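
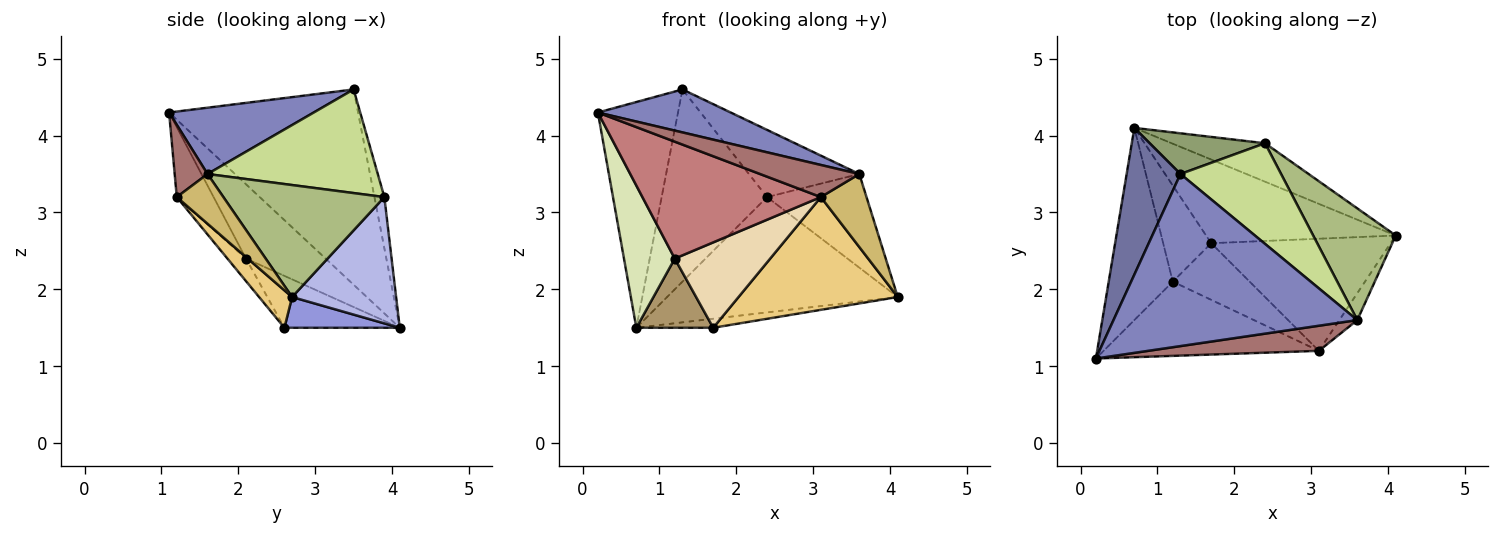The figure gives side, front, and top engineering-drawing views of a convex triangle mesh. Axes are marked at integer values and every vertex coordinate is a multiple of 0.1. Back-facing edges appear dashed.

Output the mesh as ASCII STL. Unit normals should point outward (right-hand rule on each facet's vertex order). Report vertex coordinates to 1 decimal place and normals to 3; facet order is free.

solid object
 facet normal -0.892 0.378 0.246
  outer loop
   vertex 1.3 3.5 4.6
   vertex 0.7 4.1 1.5
   vertex 0.2 1.1 4.3
  endloop
 endfacet
 facet normal 0.255 -0.234 0.938
  outer loop
   vertex 3.6 1.6 3.5
   vertex 1.3 3.5 4.6
   vertex 0.2 1.1 4.3
  endloop
 endfacet
 facet normal 0.159 0.106 -0.982
  outer loop
   vertex 1.7 2.6 1.5
   vertex 0.7 4.1 1.5
   vertex 4.1 2.7 1.9
  endloop
 endfacet
 facet normal 0.393 0.872 -0.291
  outer loop
   vertex 2.4 3.9 3.2
   vertex 4.1 2.7 1.9
   vertex 0.7 4.1 1.5
  endloop
 endfacet
 facet normal -0.092 0.974 0.206
  outer loop
   vertex 2.4 3.9 3.2
   vertex 0.7 4.1 1.5
   vertex 1.3 3.5 4.6
  endloop
 endfacet
 facet normal 0.721 0.445 0.531
  outer loop
   vertex 2.4 3.9 3.2
   vertex 3.6 1.6 3.5
   vertex 4.1 2.7 1.9
  endloop
 endfacet
 facet normal 0.651 0.422 0.632
  outer loop
   vertex 2.4 3.9 3.2
   vertex 1.3 3.5 4.6
   vertex 3.6 1.6 3.5
  endloop
 endfacet
 facet normal -0.682 -0.435 -0.588
  outer loop
   vertex 1.2 2.1 2.4
   vertex 0.2 1.1 4.3
   vertex 0.7 4.1 1.5
  endloop
 endfacet
 facet normal -0.659 -0.439 -0.610
  outer loop
   vertex 1.2 2.1 2.4
   vertex 0.7 4.1 1.5
   vertex 1.7 2.6 1.5
  endloop
 endfacet
 facet normal 0.692 -0.678 -0.250
  outer loop
   vertex 3.1 1.2 3.2
   vertex 4.1 2.7 1.9
   vertex 3.6 1.6 3.5
  endloop
 endfacet
 facet normal 0.145 -0.702 -0.698
  outer loop
   vertex 3.1 1.2 3.2
   vertex 1.7 2.6 1.5
   vertex 4.1 2.7 1.9
  endloop
 endfacet
 facet normal -0.160 -0.823 -0.546
  outer loop
   vertex 3.1 1.2 3.2
   vertex 1.2 2.1 2.4
   vertex 1.7 2.6 1.5
  endloop
 endfacet
 facet normal 0.252 -0.762 0.596
  outer loop
   vertex 3.1 1.2 3.2
   vertex 3.6 1.6 3.5
   vertex 0.2 1.1 4.3
  endloop
 endfacet
 facet normal -0.172 -0.832 -0.528
  outer loop
   vertex 3.1 1.2 3.2
   vertex 0.2 1.1 4.3
   vertex 1.2 2.1 2.4
  endloop
 endfacet
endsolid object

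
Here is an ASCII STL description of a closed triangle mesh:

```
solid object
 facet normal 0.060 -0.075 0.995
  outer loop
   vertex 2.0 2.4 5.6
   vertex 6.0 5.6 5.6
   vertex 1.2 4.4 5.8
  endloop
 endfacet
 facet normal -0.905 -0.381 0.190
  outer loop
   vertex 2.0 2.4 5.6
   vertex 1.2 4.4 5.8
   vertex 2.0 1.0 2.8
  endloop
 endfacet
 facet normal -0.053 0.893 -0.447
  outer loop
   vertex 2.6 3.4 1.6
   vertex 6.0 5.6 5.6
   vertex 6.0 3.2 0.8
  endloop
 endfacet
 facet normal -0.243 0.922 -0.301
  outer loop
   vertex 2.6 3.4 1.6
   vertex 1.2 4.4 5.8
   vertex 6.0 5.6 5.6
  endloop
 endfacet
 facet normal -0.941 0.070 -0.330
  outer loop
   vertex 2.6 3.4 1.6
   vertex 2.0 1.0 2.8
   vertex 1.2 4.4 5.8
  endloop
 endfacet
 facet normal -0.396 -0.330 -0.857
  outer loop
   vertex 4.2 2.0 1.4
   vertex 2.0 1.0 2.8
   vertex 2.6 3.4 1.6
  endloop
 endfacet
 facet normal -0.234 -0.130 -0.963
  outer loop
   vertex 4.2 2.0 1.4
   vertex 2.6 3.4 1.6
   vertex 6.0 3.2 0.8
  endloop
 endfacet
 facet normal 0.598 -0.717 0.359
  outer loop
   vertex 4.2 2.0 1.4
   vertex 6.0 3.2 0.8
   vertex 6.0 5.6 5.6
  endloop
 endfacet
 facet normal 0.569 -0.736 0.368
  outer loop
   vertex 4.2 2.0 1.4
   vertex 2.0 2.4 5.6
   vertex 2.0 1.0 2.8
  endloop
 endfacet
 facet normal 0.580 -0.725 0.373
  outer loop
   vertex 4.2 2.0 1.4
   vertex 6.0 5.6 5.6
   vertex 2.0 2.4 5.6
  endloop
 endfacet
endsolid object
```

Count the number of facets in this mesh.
10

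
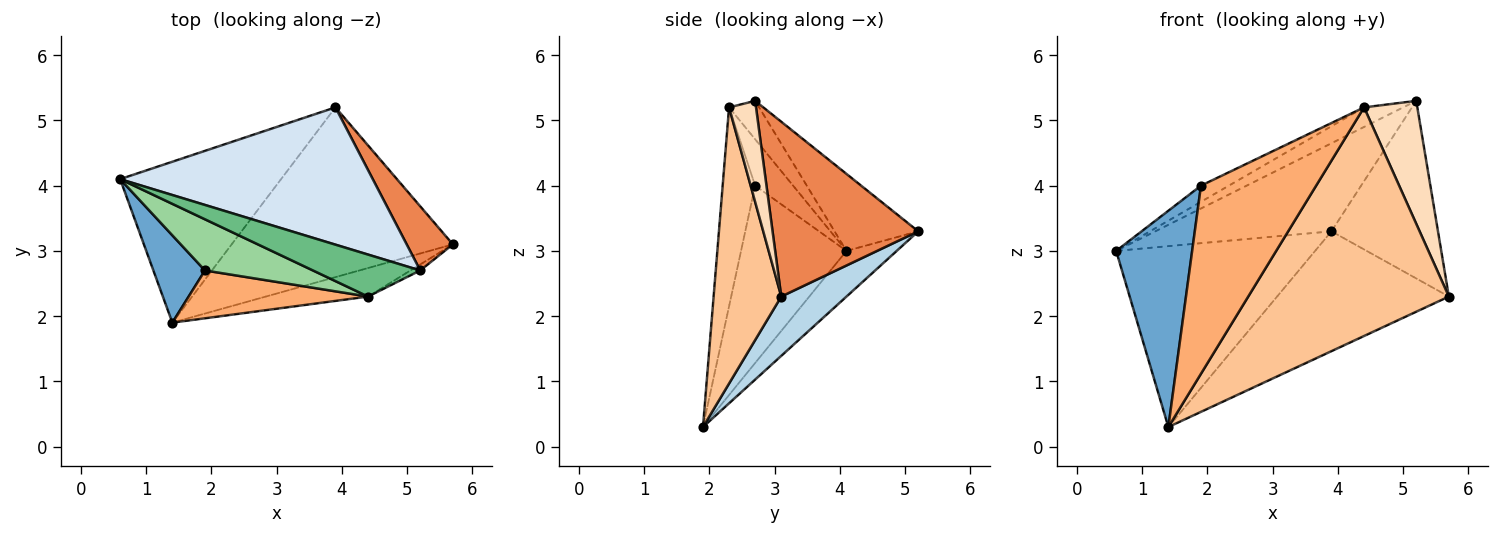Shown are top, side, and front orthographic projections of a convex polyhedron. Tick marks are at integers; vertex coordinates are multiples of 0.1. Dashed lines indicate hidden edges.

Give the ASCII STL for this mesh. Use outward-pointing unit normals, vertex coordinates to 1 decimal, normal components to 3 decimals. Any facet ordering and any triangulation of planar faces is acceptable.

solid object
 facet normal -0.790 -0.569 0.230
  outer loop
   vertex 1.9 2.7 4.0
   vertex 0.6 4.1 3.0
   vertex 1.4 1.9 0.3
  endloop
 endfacet
 facet normal -0.185 0.734 -0.653
  outer loop
   vertex 3.9 5.2 3.3
   vertex 1.4 1.9 0.3
   vertex 0.6 4.1 3.0
  endloop
 endfacet
 facet normal 0.214 0.563 -0.798
  outer loop
   vertex 3.9 5.2 3.3
   vertex 5.7 3.1 2.3
   vertex 1.4 1.9 0.3
  endloop
 endfacet
 facet normal -0.248 0.523 0.815
  outer loop
   vertex 3.9 5.2 3.3
   vertex 0.6 4.1 3.0
   vertex 5.2 2.7 5.3
  endloop
 endfacet
 facet normal 0.789 0.577 0.209
  outer loop
   vertex 3.9 5.2 3.3
   vertex 5.2 2.7 5.3
   vertex 5.7 3.1 2.3
  endloop
 endfacet
 facet normal -0.264 -0.935 0.238
  outer loop
   vertex 4.4 2.3 5.2
   vertex 1.9 2.7 4.0
   vertex 1.4 1.9 0.3
  endloop
 endfacet
 facet normal 0.317 -0.941 -0.117
  outer loop
   vertex 4.4 2.3 5.2
   vertex 1.4 1.9 0.3
   vertex 5.7 3.1 2.3
  endloop
 endfacet
 facet normal 0.451 -0.891 -0.044
  outer loop
   vertex 4.4 2.3 5.2
   vertex 5.7 3.1 2.3
   vertex 5.2 2.7 5.3
  endloop
 endfacet
 facet normal -0.309 0.402 0.862
  outer loop
   vertex 4.4 2.3 5.2
   vertex 5.2 2.7 5.3
   vertex 0.6 4.1 3.0
  endloop
 endfacet
 facet normal -0.379 0.278 0.883
  outer loop
   vertex 4.4 2.3 5.2
   vertex 0.6 4.1 3.0
   vertex 1.9 2.7 4.0
  endloop
 endfacet
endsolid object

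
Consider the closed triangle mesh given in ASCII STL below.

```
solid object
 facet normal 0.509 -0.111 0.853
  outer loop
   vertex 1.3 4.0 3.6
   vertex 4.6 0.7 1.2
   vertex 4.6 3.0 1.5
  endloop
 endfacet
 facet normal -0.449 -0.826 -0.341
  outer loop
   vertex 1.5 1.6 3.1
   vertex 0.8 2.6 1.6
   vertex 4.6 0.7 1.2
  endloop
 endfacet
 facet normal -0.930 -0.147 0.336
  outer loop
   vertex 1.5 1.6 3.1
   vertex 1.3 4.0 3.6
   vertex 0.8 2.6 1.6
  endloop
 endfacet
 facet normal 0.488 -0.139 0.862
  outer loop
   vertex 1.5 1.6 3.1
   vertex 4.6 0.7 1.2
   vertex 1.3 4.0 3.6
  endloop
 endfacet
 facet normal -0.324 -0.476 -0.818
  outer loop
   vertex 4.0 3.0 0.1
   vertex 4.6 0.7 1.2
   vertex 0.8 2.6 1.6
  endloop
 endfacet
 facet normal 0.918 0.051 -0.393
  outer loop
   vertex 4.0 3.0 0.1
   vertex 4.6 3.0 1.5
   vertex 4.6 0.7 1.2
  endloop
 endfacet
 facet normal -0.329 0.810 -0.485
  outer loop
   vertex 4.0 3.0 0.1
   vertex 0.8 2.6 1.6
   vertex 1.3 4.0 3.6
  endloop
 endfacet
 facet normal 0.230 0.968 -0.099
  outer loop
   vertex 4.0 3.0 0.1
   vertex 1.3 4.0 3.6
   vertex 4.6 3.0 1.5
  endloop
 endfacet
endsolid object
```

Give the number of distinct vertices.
6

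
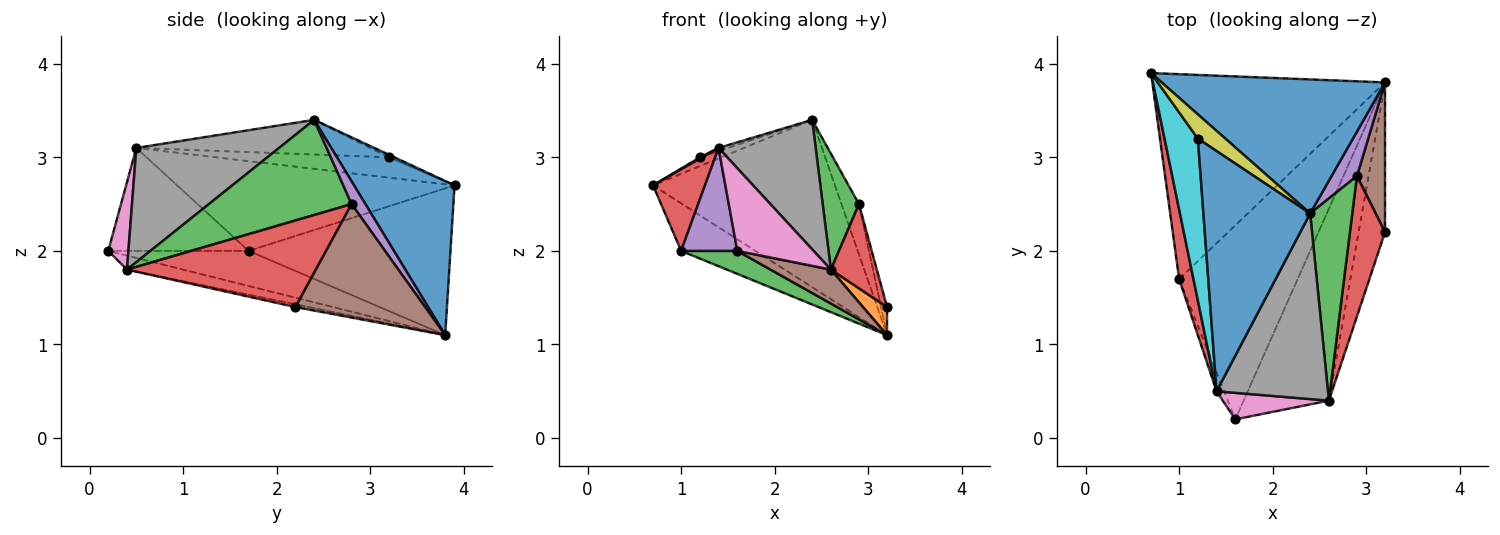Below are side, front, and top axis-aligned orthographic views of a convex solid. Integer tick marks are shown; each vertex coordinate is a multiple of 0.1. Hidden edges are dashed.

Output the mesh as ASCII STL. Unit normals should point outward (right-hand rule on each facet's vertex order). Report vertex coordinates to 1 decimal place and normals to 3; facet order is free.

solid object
 facet normal 0.396 0.717 0.574
  outer loop
   vertex 2.4 2.4 3.4
   vertex 3.2 3.8 1.1
   vertex 0.7 3.9 2.7
  endloop
 endfacet
 facet normal -0.523 0.193 -0.830
  outer loop
   vertex 1.0 1.7 2.0
   vertex 0.7 3.9 2.7
   vertex 3.2 3.8 1.1
  endloop
 endfacet
 facet normal -0.282 -0.113 -0.953
  outer loop
   vertex 1.0 1.7 2.0
   vertex 3.2 3.8 1.1
   vertex 1.6 0.2 2.0
  endloop
 endfacet
 facet normal -0.971 -0.182 0.155
  outer loop
   vertex 1.0 1.7 2.0
   vertex 1.4 0.5 3.1
   vertex 0.7 3.9 2.7
  endloop
 endfacet
 facet normal -0.926 -0.371 -0.067
  outer loop
   vertex 1.0 1.7 2.0
   vertex 1.6 0.2 2.0
   vertex 1.4 0.5 3.1
  endloop
 endfacet
 facet normal -0.160 -0.172 -0.972
  outer loop
   vertex 2.6 0.4 1.8
   vertex 1.6 0.2 2.0
   vertex 3.2 3.8 1.1
  endloop
 endfacet
 facet normal 0.244 -0.923 0.296
  outer loop
   vertex 2.6 0.4 1.8
   vertex 1.4 0.5 3.1
   vertex 1.6 0.2 2.0
  endloop
 endfacet
 facet normal 0.644 -0.438 0.628
  outer loop
   vertex 2.6 0.4 1.8
   vertex 2.4 2.4 3.4
   vertex 1.4 0.5 3.1
  endloop
 endfacet
 facet normal -0.085 0.341 0.936
  outer loop
   vertex 1.2 3.2 3.0
   vertex 2.4 2.4 3.4
   vertex 0.7 3.9 2.7
  endloop
 endfacet
 facet normal -0.522 -0.007 0.853
  outer loop
   vertex 1.2 3.2 3.0
   vertex 0.7 3.9 2.7
   vertex 1.4 0.5 3.1
  endloop
 endfacet
 facet normal -0.309 0.012 0.951
  outer loop
   vertex 1.2 3.2 3.0
   vertex 1.4 0.5 3.1
   vertex 2.4 2.4 3.4
  endloop
 endfacet
 facet normal -0.102 -0.183 -0.978
  outer loop
   vertex 3.2 2.2 1.4
   vertex 2.6 0.4 1.8
   vertex 3.2 3.8 1.1
  endloop
 endfacet
 facet normal 0.891 -0.226 0.394
  outer loop
   vertex 2.9 2.8 2.5
   vertex 2.4 2.4 3.4
   vertex 2.6 0.4 1.8
  endloop
 endfacet
 facet normal 0.904 -0.220 0.367
  outer loop
   vertex 2.9 2.8 2.5
   vertex 2.6 0.4 1.8
   vertex 3.2 2.2 1.4
  endloop
 endfacet
 facet normal 0.510 0.645 0.570
  outer loop
   vertex 2.9 2.8 2.5
   vertex 3.2 3.8 1.1
   vertex 2.4 2.4 3.4
  endloop
 endfacet
 facet normal 0.970 0.045 0.240
  outer loop
   vertex 2.9 2.8 2.5
   vertex 3.2 2.2 1.4
   vertex 3.2 3.8 1.1
  endloop
 endfacet
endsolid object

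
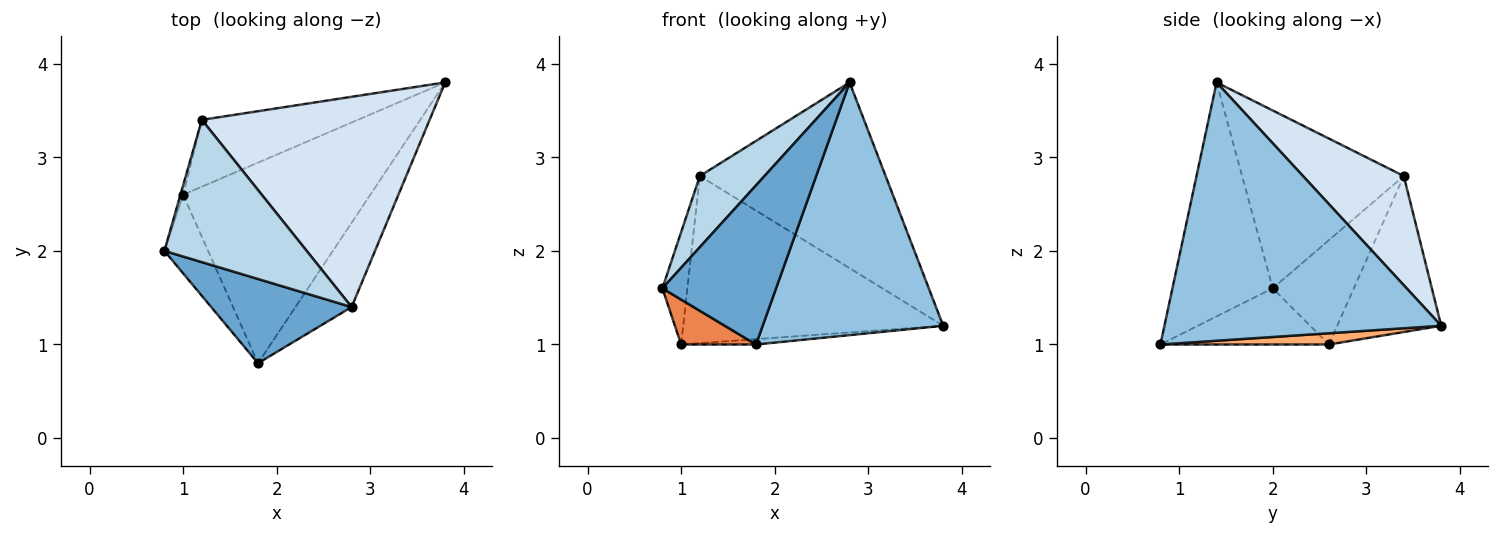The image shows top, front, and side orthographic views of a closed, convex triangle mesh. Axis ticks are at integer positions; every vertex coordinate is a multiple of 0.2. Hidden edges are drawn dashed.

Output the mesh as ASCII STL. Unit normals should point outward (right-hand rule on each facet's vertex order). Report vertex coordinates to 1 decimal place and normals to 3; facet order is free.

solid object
 facet normal -0.615 -0.697 0.369
  outer loop
   vertex 2.8 1.4 3.8
   vertex 0.8 2.0 1.6
   vertex 1.8 0.8 1.0
  endloop
 endfacet
 facet normal 0.824 -0.537 -0.179
  outer loop
   vertex 2.8 1.4 3.8
   vertex 1.8 0.8 1.0
   vertex 3.8 3.8 1.2
  endloop
 endfacet
 facet normal -0.745 -0.298 0.596
  outer loop
   vertex 1.2 3.4 2.8
   vertex 0.8 2.0 1.6
   vertex 2.8 1.4 3.8
  endloop
 endfacet
 facet normal 0.338 0.623 0.705
  outer loop
   vertex 1.2 3.4 2.8
   vertex 2.8 1.4 3.8
   vertex 3.8 3.8 1.2
  endloop
 endfacet
 facet normal -0.745 -0.331 -0.579
  outer loop
   vertex 1.0 2.6 1.0
   vertex 1.8 0.8 1.0
   vertex 0.8 2.0 1.6
  endloop
 endfacet
 facet normal 0.060 0.027 -0.998
  outer loop
   vertex 1.0 2.6 1.0
   vertex 3.8 3.8 1.2
   vertex 1.8 0.8 1.0
  endloop
 endfacet
 facet normal -0.955 0.294 -0.024
  outer loop
   vertex 1.0 2.6 1.0
   vertex 0.8 2.0 1.6
   vertex 1.2 3.4 2.8
  endloop
 endfacet
 facet normal -0.348 0.870 -0.348
  outer loop
   vertex 1.0 2.6 1.0
   vertex 1.2 3.4 2.8
   vertex 3.8 3.8 1.2
  endloop
 endfacet
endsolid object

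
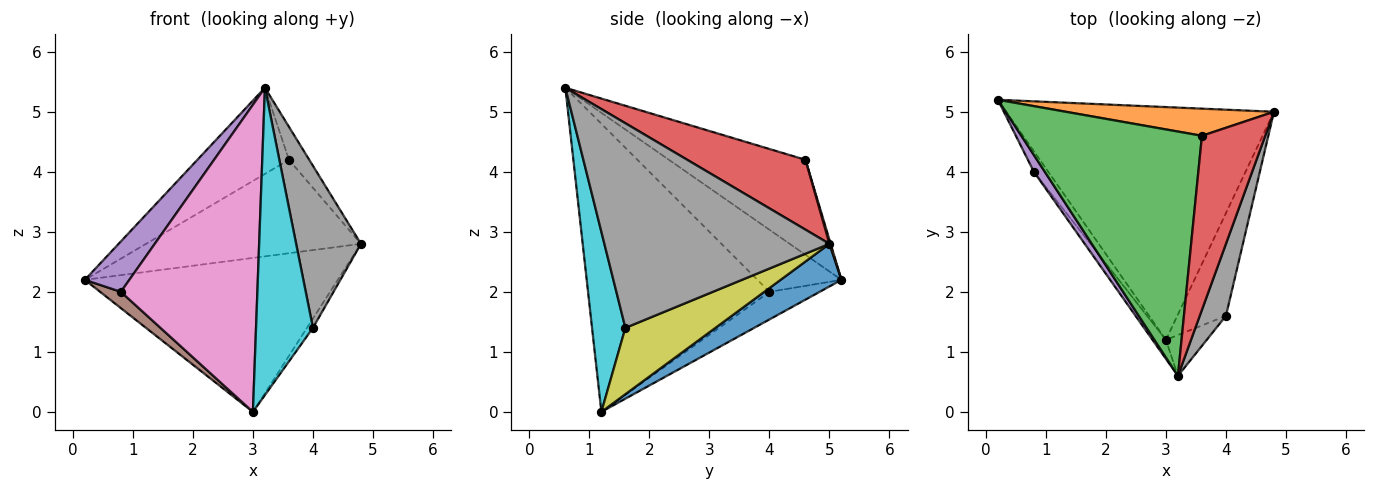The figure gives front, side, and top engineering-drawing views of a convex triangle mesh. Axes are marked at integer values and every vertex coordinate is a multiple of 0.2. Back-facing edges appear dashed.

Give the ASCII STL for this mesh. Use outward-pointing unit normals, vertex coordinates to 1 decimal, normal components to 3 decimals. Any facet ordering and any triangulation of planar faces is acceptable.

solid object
 facet normal 0.132 0.547 -0.827
  outer loop
   vertex 3.0 1.2 0.0
   vertex 0.2 5.2 2.2
   vertex 4.8 5.0 2.8
  endloop
 endfacet
 facet normal 0.005 0.960 0.279
  outer loop
   vertex 3.6 4.6 4.2
   vertex 4.8 5.0 2.8
   vertex 0.2 5.2 2.2
  endloop
 endfacet
 facet normal -0.444 0.298 0.845
  outer loop
   vertex 3.6 4.6 4.2
   vertex 0.2 5.2 2.2
   vertex 3.2 0.6 5.4
  endloop
 endfacet
 facet normal 0.735 0.126 0.666
  outer loop
   vertex 3.6 4.6 4.2
   vertex 3.2 0.6 5.4
   vertex 4.8 5.0 2.8
  endloop
 endfacet
 facet normal -0.873 -0.462 0.154
  outer loop
   vertex 0.8 4.0 2.0
   vertex 3.2 0.6 5.4
   vertex 0.2 5.2 2.2
  endloop
 endfacet
 facet normal -0.833 -0.344 -0.434
  outer loop
   vertex 0.8 4.0 2.0
   vertex 0.2 5.2 2.2
   vertex 3.0 1.2 0.0
  endloop
 endfacet
 facet normal -0.799 -0.601 -0.037
  outer loop
   vertex 0.8 4.0 2.0
   vertex 3.0 1.2 0.0
   vertex 3.2 0.6 5.4
  endloop
 endfacet
 facet normal 0.954 -0.275 0.122
  outer loop
   vertex 4.0 1.6 1.4
   vertex 4.8 5.0 2.8
   vertex 3.2 0.6 5.4
  endloop
 endfacet
 facet normal 0.805 0.054 -0.591
  outer loop
   vertex 4.0 1.6 1.4
   vertex 3.0 1.2 0.0
   vertex 4.8 5.0 2.8
  endloop
 endfacet
 facet normal 0.502 -0.857 -0.114
  outer loop
   vertex 4.0 1.6 1.4
   vertex 3.2 0.6 5.4
   vertex 3.0 1.2 0.0
  endloop
 endfacet
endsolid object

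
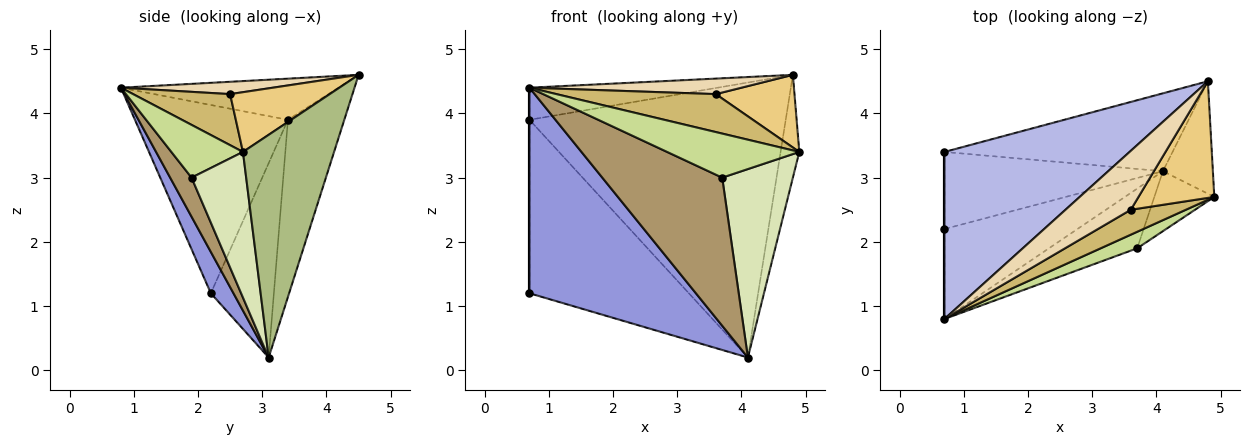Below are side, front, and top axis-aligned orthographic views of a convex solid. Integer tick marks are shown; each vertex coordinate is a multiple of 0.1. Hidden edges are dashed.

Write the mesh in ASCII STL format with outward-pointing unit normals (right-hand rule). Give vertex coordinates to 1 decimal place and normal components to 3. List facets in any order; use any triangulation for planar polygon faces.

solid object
 facet normal -1.000 0.000 0.000
  outer loop
   vertex 0.7 2.2 1.2
   vertex 0.7 0.8 4.4
   vertex 0.7 3.4 3.9
  endloop
 endfacet
 facet normal -0.340 0.859 -0.382
  outer loop
   vertex 0.7 2.2 1.2
   vertex 0.7 3.4 3.9
   vertex 4.1 3.1 0.2
  endloop
 endfacet
 facet normal 0.124 -0.909 -0.398
  outer loop
   vertex 0.7 2.2 1.2
   vertex 4.1 3.1 0.2
   vertex 0.7 0.8 4.4
  endloop
 endfacet
 facet normal -0.213 0.185 0.959
  outer loop
   vertex 4.8 4.5 4.6
   vertex 0.7 3.4 3.9
   vertex 0.7 0.8 4.4
  endloop
 endfacet
 facet normal -0.207 0.941 -0.267
  outer loop
   vertex 4.8 4.5 4.6
   vertex 4.1 3.1 0.2
   vertex 0.7 3.4 3.9
  endloop
 endfacet
 facet normal 0.957 0.196 -0.215
  outer loop
   vertex 4.8 4.5 4.6
   vertex 4.9 2.7 3.4
   vertex 4.1 3.1 0.2
  endloop
 endfacet
 facet normal 0.452 -0.835 0.313
  outer loop
   vertex 3.7 1.9 3.0
   vertex 4.9 2.7 3.4
   vertex 0.7 0.8 4.4
  endloop
 endfacet
 facet normal 0.593 -0.767 -0.244
  outer loop
   vertex 3.7 1.9 3.0
   vertex 4.1 3.1 0.2
   vertex 4.9 2.7 3.4
  endloop
 endfacet
 facet normal 0.163 -0.915 -0.369
  outer loop
   vertex 3.7 1.9 3.0
   vertex 0.7 0.8 4.4
   vertex 4.1 3.1 0.2
  endloop
 endfacet
 facet normal 0.453 -0.745 0.490
  outer loop
   vertex 3.6 2.5 4.3
   vertex 0.7 0.8 4.4
   vertex 4.9 2.7 3.4
  endloop
 endfacet
 facet normal 0.556 -0.439 0.705
  outer loop
   vertex 3.6 2.5 4.3
   vertex 4.9 2.7 3.4
   vertex 4.8 4.5 4.6
  endloop
 endfacet
 facet normal 0.180 -0.250 0.951
  outer loop
   vertex 3.6 2.5 4.3
   vertex 4.8 4.5 4.6
   vertex 0.7 0.8 4.4
  endloop
 endfacet
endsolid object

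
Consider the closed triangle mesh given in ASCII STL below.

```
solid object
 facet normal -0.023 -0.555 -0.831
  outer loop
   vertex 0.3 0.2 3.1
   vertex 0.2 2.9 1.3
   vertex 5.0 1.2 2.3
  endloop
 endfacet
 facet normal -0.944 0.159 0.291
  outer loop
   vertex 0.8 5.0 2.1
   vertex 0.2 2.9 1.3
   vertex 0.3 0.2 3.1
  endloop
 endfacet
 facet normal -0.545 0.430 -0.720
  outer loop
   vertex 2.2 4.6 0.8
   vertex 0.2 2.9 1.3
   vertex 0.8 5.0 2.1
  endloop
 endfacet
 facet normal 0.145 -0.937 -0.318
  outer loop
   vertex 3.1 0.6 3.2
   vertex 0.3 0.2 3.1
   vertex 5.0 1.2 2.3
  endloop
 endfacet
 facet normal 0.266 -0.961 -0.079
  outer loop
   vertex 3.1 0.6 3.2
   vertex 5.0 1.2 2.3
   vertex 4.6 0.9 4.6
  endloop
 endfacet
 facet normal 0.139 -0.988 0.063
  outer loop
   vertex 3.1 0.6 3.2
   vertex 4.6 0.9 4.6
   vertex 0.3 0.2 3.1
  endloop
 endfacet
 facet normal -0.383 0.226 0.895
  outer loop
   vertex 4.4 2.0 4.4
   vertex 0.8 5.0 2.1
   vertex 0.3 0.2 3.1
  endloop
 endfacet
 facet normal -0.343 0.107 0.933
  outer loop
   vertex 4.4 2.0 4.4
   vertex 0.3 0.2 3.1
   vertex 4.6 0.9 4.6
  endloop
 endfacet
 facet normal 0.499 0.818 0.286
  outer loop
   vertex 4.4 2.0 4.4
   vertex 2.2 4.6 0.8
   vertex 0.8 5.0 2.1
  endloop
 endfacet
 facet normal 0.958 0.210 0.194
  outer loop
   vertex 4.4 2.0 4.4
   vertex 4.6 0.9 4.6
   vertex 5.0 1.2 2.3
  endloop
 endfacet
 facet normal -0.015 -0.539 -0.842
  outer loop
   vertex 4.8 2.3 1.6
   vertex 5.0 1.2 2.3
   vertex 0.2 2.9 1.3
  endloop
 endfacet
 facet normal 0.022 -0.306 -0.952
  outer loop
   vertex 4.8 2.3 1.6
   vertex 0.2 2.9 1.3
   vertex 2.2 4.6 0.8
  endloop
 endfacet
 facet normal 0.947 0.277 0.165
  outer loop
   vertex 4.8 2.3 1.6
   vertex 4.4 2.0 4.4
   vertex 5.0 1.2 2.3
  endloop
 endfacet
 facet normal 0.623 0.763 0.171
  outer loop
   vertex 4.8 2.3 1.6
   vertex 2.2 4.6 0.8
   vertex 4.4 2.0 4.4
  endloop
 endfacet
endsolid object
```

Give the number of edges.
21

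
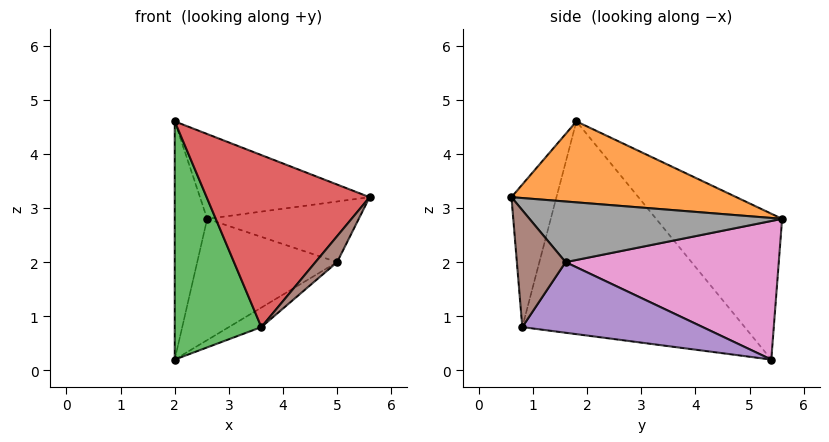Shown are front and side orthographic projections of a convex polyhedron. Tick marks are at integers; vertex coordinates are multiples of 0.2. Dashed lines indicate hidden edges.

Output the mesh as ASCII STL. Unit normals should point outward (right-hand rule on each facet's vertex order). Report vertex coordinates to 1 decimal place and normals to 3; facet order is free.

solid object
 facet normal -0.949 0.245 0.200
  outer loop
   vertex 2.6 5.6 2.8
   vertex 2.0 5.4 0.2
   vertex 2.0 1.8 4.6
  endloop
 endfacet
 facet normal 0.435 0.328 0.838
  outer loop
   vertex 2.6 5.6 2.8
   vertex 2.0 1.8 4.6
   vertex 5.6 0.6 3.2
  endloop
 endfacet
 facet normal -0.893 -0.348 -0.285
  outer loop
   vertex 3.6 0.8 0.8
   vertex 2.0 1.8 4.6
   vertex 2.0 5.4 0.2
  endloop
 endfacet
 facet normal -0.264 -0.954 0.140
  outer loop
   vertex 3.6 0.8 0.8
   vertex 5.6 0.6 3.2
   vertex 2.0 1.8 4.6
  endloop
 endfacet
 facet normal 0.610 0.110 -0.785
  outer loop
   vertex 5.0 1.6 2.0
   vertex 3.6 0.8 0.8
   vertex 2.0 5.4 0.2
  endloop
 endfacet
 facet normal 0.715 -0.318 -0.622
  outer loop
   vertex 5.0 1.6 2.0
   vertex 5.6 0.6 3.2
   vertex 3.6 0.8 0.8
  endloop
 endfacet
 facet normal 0.814 0.534 -0.229
  outer loop
   vertex 5.0 1.6 2.0
   vertex 2.0 5.4 0.2
   vertex 2.6 5.6 2.8
  endloop
 endfacet
 facet normal 0.857 0.514 0.000
  outer loop
   vertex 5.0 1.6 2.0
   vertex 2.6 5.6 2.8
   vertex 5.6 0.6 3.2
  endloop
 endfacet
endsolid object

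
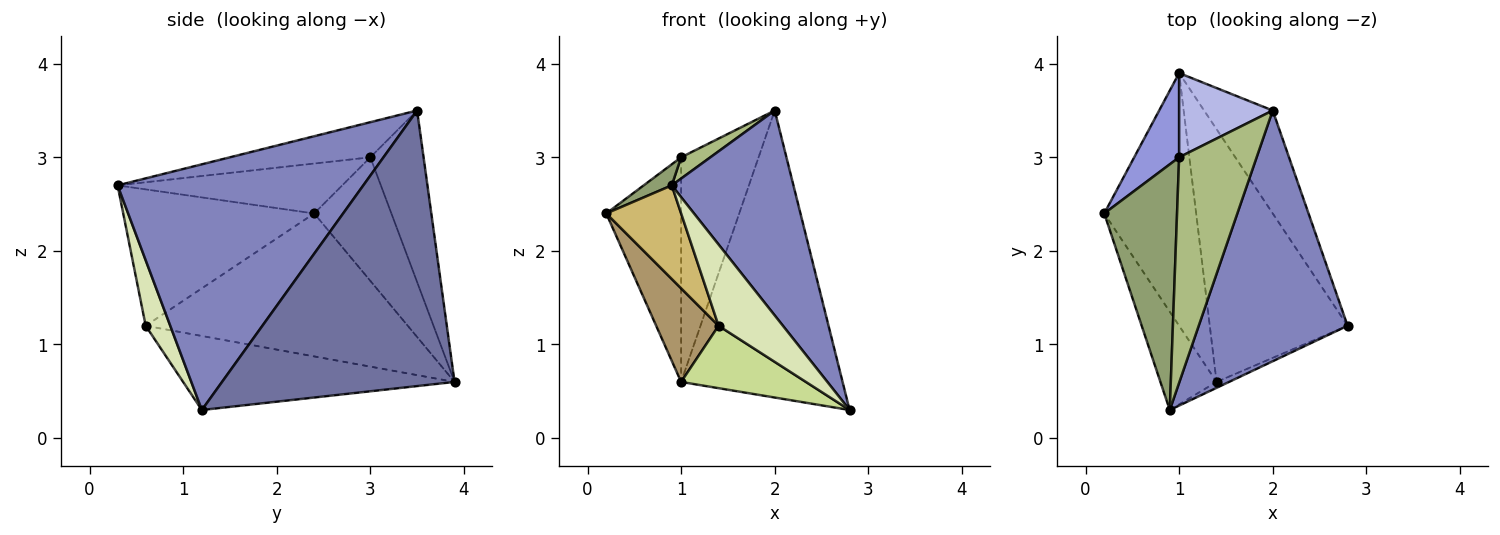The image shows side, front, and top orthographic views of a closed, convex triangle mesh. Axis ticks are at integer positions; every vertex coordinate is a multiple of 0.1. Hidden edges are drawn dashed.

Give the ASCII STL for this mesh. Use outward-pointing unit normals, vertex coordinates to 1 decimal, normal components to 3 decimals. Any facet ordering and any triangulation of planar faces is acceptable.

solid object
 facet normal 0.805 0.559 -0.200
  outer loop
   vertex 1.0 3.9 0.6
   vertex 2.0 3.5 3.5
   vertex 2.8 1.2 0.3
  endloop
 endfacet
 facet normal 0.788 -0.390 0.477
  outer loop
   vertex 0.9 0.3 2.7
   vertex 2.8 1.2 0.3
   vertex 2.0 3.5 3.5
  endloop
 endfacet
 facet normal -0.695 0.674 0.253
  outer loop
   vertex 1.0 3.0 3.0
   vertex 1.0 3.9 0.6
   vertex 0.2 2.4 2.4
  endloop
 endfacet
 facet normal -0.541 0.787 0.295
  outer loop
   vertex 1.0 3.0 3.0
   vertex 2.0 3.5 3.5
   vertex 1.0 3.9 0.6
  endloop
 endfacet
 facet normal -0.564 -0.071 0.823
  outer loop
   vertex 1.0 3.0 3.0
   vertex 0.2 2.4 2.4
   vertex 0.9 0.3 2.7
  endloop
 endfacet
 facet normal -0.411 -0.086 0.908
  outer loop
   vertex 1.0 3.0 3.0
   vertex 0.9 0.3 2.7
   vertex 2.0 3.5 3.5
  endloop
 endfacet
 facet normal -0.462 -0.213 -0.861
  outer loop
   vertex 1.4 0.6 1.2
   vertex 1.0 3.9 0.6
   vertex 2.8 1.2 0.3
  endloop
 endfacet
 facet normal 0.356 -0.932 -0.068
  outer loop
   vertex 1.4 0.6 1.2
   vertex 2.8 1.2 0.3
   vertex 0.9 0.3 2.7
  endloop
 endfacet
 facet normal -0.825 -0.196 -0.530
  outer loop
   vertex 1.4 0.6 1.2
   vertex 0.2 2.4 2.4
   vertex 1.0 3.9 0.6
  endloop
 endfacet
 facet normal -0.869 -0.341 -0.358
  outer loop
   vertex 1.4 0.6 1.2
   vertex 0.9 0.3 2.7
   vertex 0.2 2.4 2.4
  endloop
 endfacet
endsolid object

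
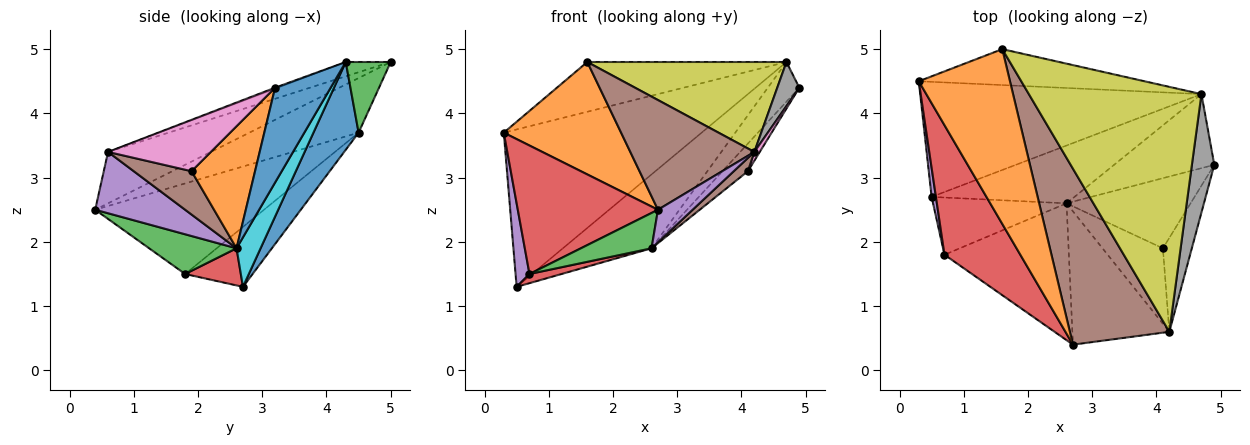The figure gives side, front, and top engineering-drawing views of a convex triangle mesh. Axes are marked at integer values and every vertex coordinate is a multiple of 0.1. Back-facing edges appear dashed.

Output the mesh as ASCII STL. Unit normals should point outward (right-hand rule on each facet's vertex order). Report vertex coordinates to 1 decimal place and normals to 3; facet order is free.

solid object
 facet normal 0.181 0.794 -0.580
  outer loop
   vertex 4.7 4.3 4.8
   vertex 0.5 2.7 1.3
   vertex 0.3 4.5 3.7
  endloop
 endfacet
 facet normal -0.450 -0.483 0.751
  outer loop
   vertex 1.6 5.0 4.8
   vertex 0.3 4.5 3.7
   vertex 2.7 0.4 2.5
  endloop
 endfacet
 facet normal 0.180 0.798 -0.575
  outer loop
   vertex 1.6 5.0 4.8
   vertex 4.7 4.3 4.8
   vertex 0.3 4.5 3.7
  endloop
 endfacet
 facet normal -0.647 -0.537 0.542
  outer loop
   vertex 0.7 1.8 1.5
   vertex 2.7 0.4 2.5
   vertex 0.3 4.5 3.7
  endloop
 endfacet
 facet normal -0.977 -0.202 0.070
  outer loop
   vertex 0.7 1.8 1.5
   vertex 0.3 4.5 3.7
   vertex 0.5 2.7 1.3
  endloop
 endfacet
 facet normal -0.402 -0.485 0.777
  outer loop
   vertex 4.2 0.6 3.4
   vertex 1.6 5.0 4.8
   vertex 2.7 0.4 2.5
  endloop
 endfacet
 facet normal 0.871 -0.046 -0.490
  outer loop
   vertex 4.2 0.6 3.4
   vertex 4.1 1.9 3.1
   vertex 4.9 3.2 4.4
  endloop
 endfacet
 facet normal -0.044 -0.348 0.936
  outer loop
   vertex 4.2 0.6 3.4
   vertex 4.9 3.2 4.4
   vertex 4.7 4.3 4.8
  endloop
 endfacet
 facet normal -0.078 -0.344 0.936
  outer loop
   vertex 4.2 0.6 3.4
   vertex 4.7 4.3 4.8
   vertex 1.6 5.0 4.8
  endloop
 endfacet
 facet normal 0.209 0.770 -0.603
  outer loop
   vertex 2.6 2.6 1.9
   vertex 0.5 2.7 1.3
   vertex 4.7 4.3 4.8
  endloop
 endfacet
 facet normal 0.641 0.363 -0.677
  outer loop
   vertex 2.6 2.6 1.9
   vertex 4.7 4.3 4.8
   vertex 4.9 3.2 4.4
  endloop
 endfacet
 facet normal 0.675 0.271 -0.686
  outer loop
   vertex 2.6 2.6 1.9
   vertex 4.9 3.2 4.4
   vertex 4.1 1.9 3.1
  endloop
 endfacet
 facet normal 0.295 -0.239 -0.925
  outer loop
   vertex 2.6 2.6 1.9
   vertex 2.7 0.4 2.5
   vertex 0.7 1.8 1.5
  endloop
 endfacet
 facet normal 0.265 -0.153 -0.952
  outer loop
   vertex 2.6 2.6 1.9
   vertex 0.7 1.8 1.5
   vertex 0.5 2.7 1.3
  endloop
 endfacet
 facet normal 0.524 -0.202 -0.828
  outer loop
   vertex 2.6 2.6 1.9
   vertex 4.2 0.6 3.4
   vertex 2.7 0.4 2.5
  endloop
 endfacet
 facet normal 0.577 -0.141 -0.804
  outer loop
   vertex 2.6 2.6 1.9
   vertex 4.1 1.9 3.1
   vertex 4.2 0.6 3.4
  endloop
 endfacet
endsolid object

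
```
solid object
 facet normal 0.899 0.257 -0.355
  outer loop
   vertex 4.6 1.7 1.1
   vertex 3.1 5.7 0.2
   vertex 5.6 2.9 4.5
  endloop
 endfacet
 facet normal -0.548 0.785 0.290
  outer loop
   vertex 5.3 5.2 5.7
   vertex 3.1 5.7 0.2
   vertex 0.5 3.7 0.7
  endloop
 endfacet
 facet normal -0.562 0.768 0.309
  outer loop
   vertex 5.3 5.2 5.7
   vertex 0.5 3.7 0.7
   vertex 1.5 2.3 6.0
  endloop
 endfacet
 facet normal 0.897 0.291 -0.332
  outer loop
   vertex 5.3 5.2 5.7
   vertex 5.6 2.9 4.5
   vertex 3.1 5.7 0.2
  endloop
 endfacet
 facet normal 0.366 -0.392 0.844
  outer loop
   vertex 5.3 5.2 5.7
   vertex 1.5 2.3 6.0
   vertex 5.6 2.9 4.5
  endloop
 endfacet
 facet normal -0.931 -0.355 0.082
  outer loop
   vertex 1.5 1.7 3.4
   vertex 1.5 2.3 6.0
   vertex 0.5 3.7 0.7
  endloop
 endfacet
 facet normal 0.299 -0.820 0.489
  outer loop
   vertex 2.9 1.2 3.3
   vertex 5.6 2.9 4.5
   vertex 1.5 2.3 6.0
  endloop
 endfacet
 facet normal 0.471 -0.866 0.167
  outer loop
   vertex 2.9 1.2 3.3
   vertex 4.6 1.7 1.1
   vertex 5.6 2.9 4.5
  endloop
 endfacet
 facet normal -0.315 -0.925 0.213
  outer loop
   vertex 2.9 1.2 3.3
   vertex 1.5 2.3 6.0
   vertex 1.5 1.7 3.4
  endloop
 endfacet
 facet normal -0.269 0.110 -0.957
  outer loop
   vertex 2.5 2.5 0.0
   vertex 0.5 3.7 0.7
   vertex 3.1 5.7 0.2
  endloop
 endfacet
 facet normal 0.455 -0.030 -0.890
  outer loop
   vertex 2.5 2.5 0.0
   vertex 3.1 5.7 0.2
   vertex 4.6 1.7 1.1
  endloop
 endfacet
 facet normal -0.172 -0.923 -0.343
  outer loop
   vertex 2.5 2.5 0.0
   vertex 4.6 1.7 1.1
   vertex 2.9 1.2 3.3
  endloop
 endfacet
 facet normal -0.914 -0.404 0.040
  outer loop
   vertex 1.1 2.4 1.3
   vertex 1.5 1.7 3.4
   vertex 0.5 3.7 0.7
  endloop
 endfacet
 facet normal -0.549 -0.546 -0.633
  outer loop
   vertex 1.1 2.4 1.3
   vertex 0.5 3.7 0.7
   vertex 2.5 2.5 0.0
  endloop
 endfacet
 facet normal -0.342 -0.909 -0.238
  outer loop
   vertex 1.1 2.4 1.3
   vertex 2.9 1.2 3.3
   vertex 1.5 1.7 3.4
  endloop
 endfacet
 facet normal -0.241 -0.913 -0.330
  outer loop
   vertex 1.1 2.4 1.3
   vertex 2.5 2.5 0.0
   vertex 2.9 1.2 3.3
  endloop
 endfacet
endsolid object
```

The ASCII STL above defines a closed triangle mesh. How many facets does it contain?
16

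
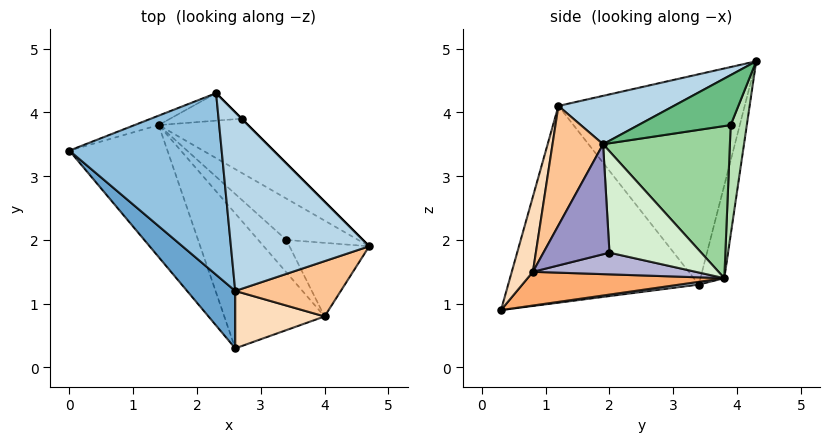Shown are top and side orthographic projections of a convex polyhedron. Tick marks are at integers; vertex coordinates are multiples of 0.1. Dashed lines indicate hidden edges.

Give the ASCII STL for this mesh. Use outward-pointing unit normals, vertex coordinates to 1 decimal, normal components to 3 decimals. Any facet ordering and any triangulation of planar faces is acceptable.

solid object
 facet normal -0.742 -0.646 0.182
  outer loop
   vertex 2.6 1.2 4.1
   vertex 0.0 3.4 1.3
   vertex 2.6 0.3 0.9
  endloop
 endfacet
 facet normal -0.793 -0.206 0.574
  outer loop
   vertex 2.6 1.2 4.1
   vertex 2.3 4.3 4.8
   vertex 0.0 3.4 1.3
  endloop
 endfacet
 facet normal 0.325 -0.178 0.929
  outer loop
   vertex 2.6 1.2 4.1
   vertex 4.7 1.9 3.5
   vertex 2.3 4.3 4.8
  endloop
 endfacet
 facet normal 0.028 0.151 -0.988
  outer loop
   vertex 1.4 3.8 1.4
   vertex 2.6 0.3 0.9
   vertex 0.0 3.4 1.3
  endloop
 endfacet
 facet normal -0.269 0.960 -0.070
  outer loop
   vertex 1.4 3.8 1.4
   vertex 0.0 3.4 1.3
   vertex 2.3 4.3 4.8
  endloop
 endfacet
 facet normal 0.310 0.238 -0.921
  outer loop
   vertex 4.0 0.8 1.5
   vertex 2.6 0.3 0.9
   vertex 1.4 3.8 1.4
  endloop
 endfacet
 facet normal 0.383 -0.859 0.339
  outer loop
   vertex 4.0 0.8 1.5
   vertex 4.7 1.9 3.5
   vertex 2.6 1.2 4.1
  endloop
 endfacet
 facet normal 0.222 -0.939 0.264
  outer loop
   vertex 4.0 0.8 1.5
   vertex 2.6 1.2 4.1
   vertex 2.6 0.3 0.9
  endloop
 endfacet
 facet normal 0.707 0.707 0.000
  outer loop
   vertex 2.7 3.9 3.8
   vertex 2.3 4.3 4.8
   vertex 4.7 1.9 3.5
  endloop
 endfacet
 facet normal 0.629 0.684 -0.369
  outer loop
   vertex 2.7 3.9 3.8
   vertex 4.7 1.9 3.5
   vertex 1.4 3.8 1.4
  endloop
 endfacet
 facet normal 0.346 0.911 -0.226
  outer loop
   vertex 2.7 3.9 3.8
   vertex 1.4 3.8 1.4
   vertex 2.3 4.3 4.8
  endloop
 endfacet
 facet normal 0.644 0.614 -0.456
  outer loop
   vertex 3.4 2.0 1.8
   vertex 1.4 3.8 1.4
   vertex 4.7 1.9 3.5
  endloop
 endfacet
 facet normal 0.709 0.483 -0.514
  outer loop
   vertex 3.4 2.0 1.8
   vertex 4.7 1.9 3.5
   vertex 4.0 0.8 1.5
  endloop
 endfacet
 facet normal 0.546 0.450 -0.707
  outer loop
   vertex 3.4 2.0 1.8
   vertex 4.0 0.8 1.5
   vertex 1.4 3.8 1.4
  endloop
 endfacet
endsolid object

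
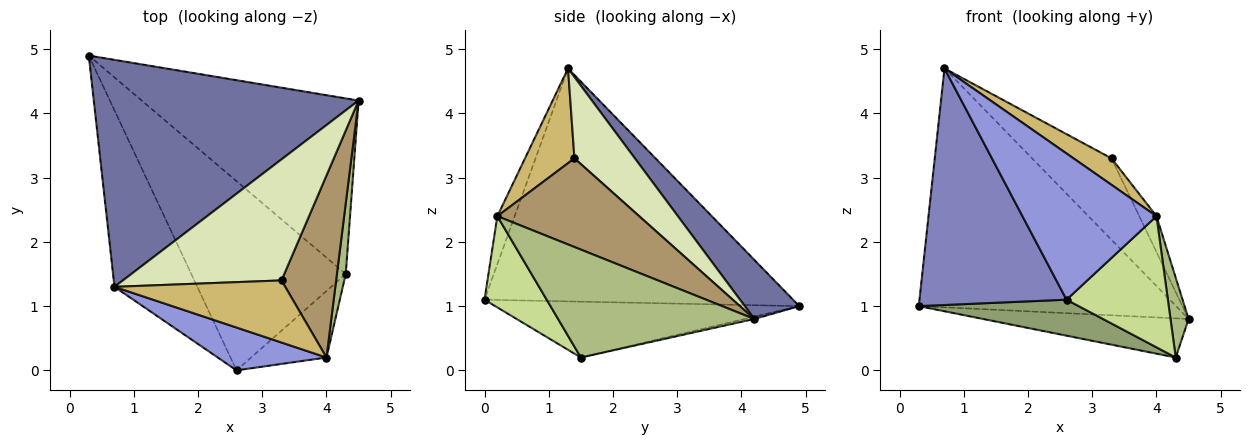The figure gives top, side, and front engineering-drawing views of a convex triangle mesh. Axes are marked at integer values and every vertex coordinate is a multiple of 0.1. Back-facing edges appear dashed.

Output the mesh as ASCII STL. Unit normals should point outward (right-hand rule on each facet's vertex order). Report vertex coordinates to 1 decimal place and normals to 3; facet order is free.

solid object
 facet normal 0.152 0.717 0.681
  outer loop
   vertex 0.7 1.3 4.7
   vertex 4.5 4.2 0.8
   vertex 0.3 4.9 1.0
  endloop
 endfacet
 facet normal -0.859 -0.410 -0.306
  outer loop
   vertex 0.7 1.3 4.7
   vertex 0.3 4.9 1.0
   vertex 2.6 0.0 1.1
  endloop
 endfacet
 facet normal -0.123 -0.952 0.279
  outer loop
   vertex 4.0 0.2 2.4
   vertex 0.7 1.3 4.7
   vertex 2.6 0.0 1.1
  endloop
 endfacet
 facet normal -0.010 0.218 -0.976
  outer loop
   vertex 4.3 1.5 0.2
   vertex 0.3 4.9 1.0
   vertex 4.5 4.2 0.8
  endloop
 endfacet
 facet normal -0.335 -0.176 -0.926
  outer loop
   vertex 4.3 1.5 0.2
   vertex 2.6 0.0 1.1
   vertex 0.3 4.9 1.0
  endloop
 endfacet
 facet normal 0.992 -0.092 0.081
  outer loop
   vertex 4.3 1.5 0.2
   vertex 4.5 4.2 0.8
   vertex 4.0 0.2 2.4
  endloop
 endfacet
 facet normal 0.480 -0.782 -0.397
  outer loop
   vertex 4.3 1.5 0.2
   vertex 4.0 0.2 2.4
   vertex 2.6 0.0 1.1
  endloop
 endfacet
 facet normal 0.391 0.514 0.763
  outer loop
   vertex 3.3 1.4 3.3
   vertex 4.5 4.2 0.8
   vertex 0.7 1.3 4.7
  endloop
 endfacet
 facet normal 0.847 0.103 0.522
  outer loop
   vertex 3.3 1.4 3.3
   vertex 4.0 0.2 2.4
   vertex 4.5 4.2 0.8
  endloop
 endfacet
 facet normal 0.455 -0.349 0.819
  outer loop
   vertex 3.3 1.4 3.3
   vertex 0.7 1.3 4.7
   vertex 4.0 0.2 2.4
  endloop
 endfacet
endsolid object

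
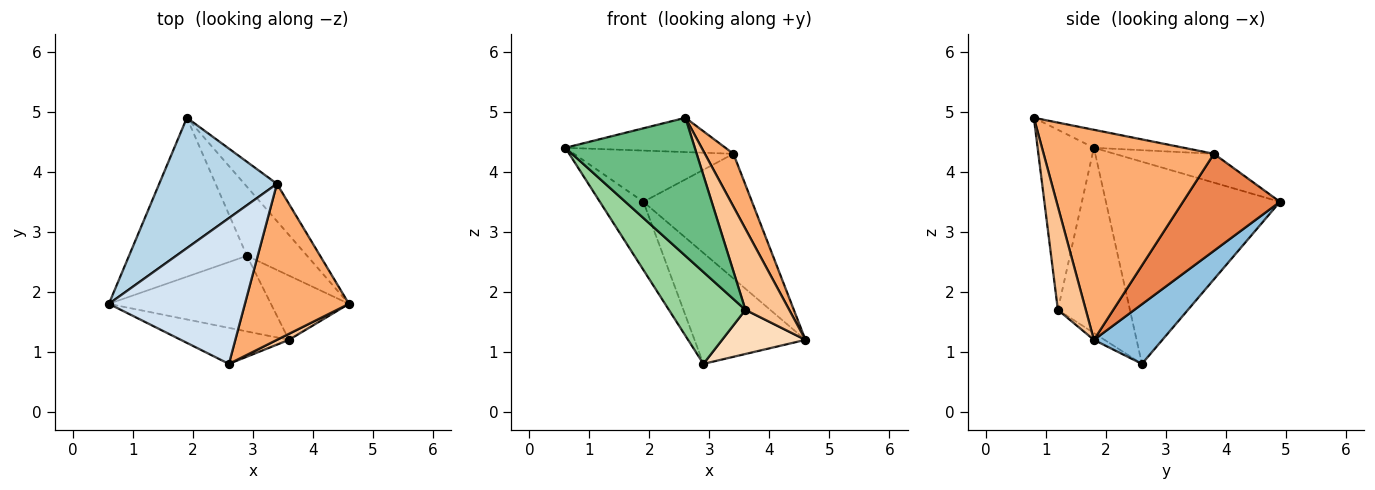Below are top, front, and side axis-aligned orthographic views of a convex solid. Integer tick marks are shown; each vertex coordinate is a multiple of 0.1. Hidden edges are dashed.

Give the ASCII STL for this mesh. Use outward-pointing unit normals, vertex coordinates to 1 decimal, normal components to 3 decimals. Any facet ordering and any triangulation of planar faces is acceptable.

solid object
 facet normal -0.844 0.211 -0.493
  outer loop
   vertex 2.9 2.6 0.8
   vertex 0.6 1.8 4.4
   vertex 1.9 4.9 3.5
  endloop
 endfacet
 facet normal 0.464 0.752 -0.469
  outer loop
   vertex 2.9 2.6 0.8
   vertex 1.9 4.9 3.5
   vertex 4.6 1.8 1.2
  endloop
 endfacet
 facet normal -0.222 0.357 0.907
  outer loop
   vertex 3.4 3.8 4.3
   vertex 1.9 4.9 3.5
   vertex 0.6 1.8 4.4
  endloop
 endfacet
 facet normal -0.128 0.227 0.965
  outer loop
   vertex 3.4 3.8 4.3
   vertex 0.6 1.8 4.4
   vertex 2.6 0.8 4.9
  endloop
 endfacet
 facet normal 0.650 0.728 -0.218
  outer loop
   vertex 3.4 3.8 4.3
   vertex 4.6 1.8 1.2
   vertex 1.9 4.9 3.5
  endloop
 endfacet
 facet normal 0.886 -0.149 0.439
  outer loop
   vertex 3.4 3.8 4.3
   vertex 2.6 0.8 4.9
   vertex 4.6 1.8 1.2
  endloop
 endfacet
 facet normal 0.536 -0.842 0.062
  outer loop
   vertex 3.6 1.2 1.7
   vertex 4.6 1.8 1.2
   vertex 2.6 0.8 4.9
  endloop
 endfacet
 facet normal -0.072 -0.565 -0.822
  outer loop
   vertex 3.6 1.2 1.7
   vertex 2.9 2.6 0.8
   vertex 4.6 1.8 1.2
  endloop
 endfacet
 facet normal -0.388 -0.892 -0.233
  outer loop
   vertex 3.6 1.2 1.7
   vertex 2.6 0.8 4.9
   vertex 0.6 1.8 4.4
  endloop
 endfacet
 facet normal -0.588 -0.625 -0.514
  outer loop
   vertex 3.6 1.2 1.7
   vertex 0.6 1.8 4.4
   vertex 2.9 2.6 0.8
  endloop
 endfacet
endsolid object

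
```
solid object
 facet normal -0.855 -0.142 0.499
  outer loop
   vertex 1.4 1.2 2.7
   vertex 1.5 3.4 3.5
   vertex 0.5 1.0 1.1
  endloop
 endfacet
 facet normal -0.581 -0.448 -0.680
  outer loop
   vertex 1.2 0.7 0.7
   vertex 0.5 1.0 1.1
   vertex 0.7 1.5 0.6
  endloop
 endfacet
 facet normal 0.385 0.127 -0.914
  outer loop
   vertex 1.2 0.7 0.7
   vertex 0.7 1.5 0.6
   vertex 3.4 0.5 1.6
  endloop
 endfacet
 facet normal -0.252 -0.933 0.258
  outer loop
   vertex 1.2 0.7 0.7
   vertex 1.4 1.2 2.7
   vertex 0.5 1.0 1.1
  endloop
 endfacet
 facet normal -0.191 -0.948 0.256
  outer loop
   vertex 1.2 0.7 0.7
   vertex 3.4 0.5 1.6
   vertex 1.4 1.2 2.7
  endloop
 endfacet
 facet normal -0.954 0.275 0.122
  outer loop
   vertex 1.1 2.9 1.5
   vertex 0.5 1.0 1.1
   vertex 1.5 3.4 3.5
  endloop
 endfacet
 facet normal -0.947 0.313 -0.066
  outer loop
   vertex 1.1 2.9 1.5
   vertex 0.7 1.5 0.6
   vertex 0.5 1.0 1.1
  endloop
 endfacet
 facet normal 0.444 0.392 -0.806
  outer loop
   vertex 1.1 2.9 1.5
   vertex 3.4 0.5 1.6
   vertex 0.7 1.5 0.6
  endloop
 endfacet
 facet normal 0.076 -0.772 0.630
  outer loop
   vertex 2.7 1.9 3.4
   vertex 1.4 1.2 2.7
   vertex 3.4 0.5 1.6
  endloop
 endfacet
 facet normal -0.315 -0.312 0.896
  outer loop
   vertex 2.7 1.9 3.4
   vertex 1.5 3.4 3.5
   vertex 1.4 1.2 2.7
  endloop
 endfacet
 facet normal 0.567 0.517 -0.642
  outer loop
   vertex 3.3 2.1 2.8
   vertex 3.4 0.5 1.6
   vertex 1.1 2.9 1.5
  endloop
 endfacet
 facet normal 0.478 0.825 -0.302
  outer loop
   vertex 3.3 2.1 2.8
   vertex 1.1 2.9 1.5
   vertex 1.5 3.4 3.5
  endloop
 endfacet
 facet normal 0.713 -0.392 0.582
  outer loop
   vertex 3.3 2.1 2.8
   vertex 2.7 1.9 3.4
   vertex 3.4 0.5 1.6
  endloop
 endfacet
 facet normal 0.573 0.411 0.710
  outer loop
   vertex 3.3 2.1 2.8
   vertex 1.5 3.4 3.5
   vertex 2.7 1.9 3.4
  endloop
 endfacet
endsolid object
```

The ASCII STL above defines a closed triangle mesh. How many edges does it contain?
21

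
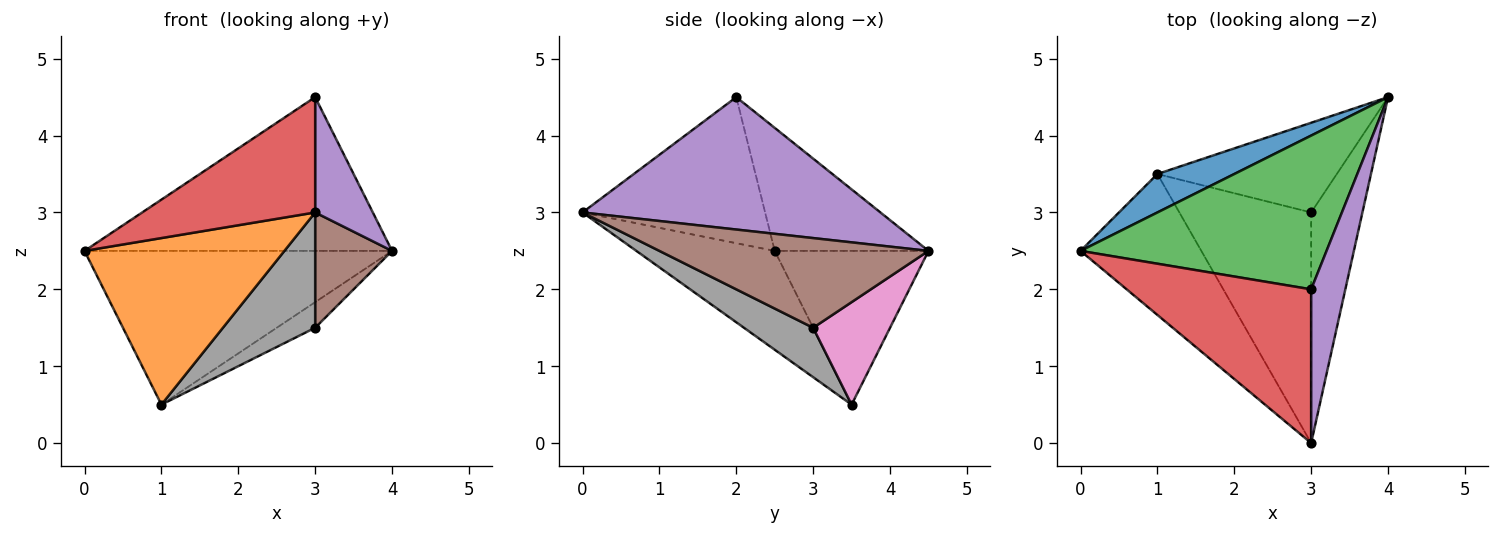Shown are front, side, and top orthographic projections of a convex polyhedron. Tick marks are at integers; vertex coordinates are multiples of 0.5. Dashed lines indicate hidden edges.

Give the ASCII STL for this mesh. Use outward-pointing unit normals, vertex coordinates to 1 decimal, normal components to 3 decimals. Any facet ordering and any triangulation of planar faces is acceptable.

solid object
 facet normal -0.436 0.873 0.218
  outer loop
   vertex 1.0 3.5 0.5
   vertex 0.0 2.5 2.5
   vertex 4.0 4.5 2.5
  endloop
 endfacet
 facet normal -0.467 -0.675 -0.571
  outer loop
   vertex 1.0 3.5 0.5
   vertex 3.0 0.0 3.0
   vertex 0.0 2.5 2.5
  endloop
 endfacet
 facet normal -0.333 0.667 0.667
  outer loop
   vertex 3.0 2.0 4.5
   vertex 4.0 4.5 2.5
   vertex 0.0 2.5 2.5
  endloop
 endfacet
 facet normal -0.535 -0.507 0.676
  outer loop
   vertex 3.0 2.0 4.5
   vertex 0.0 2.5 2.5
   vertex 3.0 0.0 3.0
  endloop
 endfacet
 facet normal 0.952 -0.184 0.246
  outer loop
   vertex 3.0 2.0 4.5
   vertex 3.0 0.0 3.0
   vertex 4.0 4.5 2.5
  endloop
 endfacet
 facet normal 0.843 -0.241 -0.482
  outer loop
   vertex 3.0 3.0 1.5
   vertex 4.0 4.5 2.5
   vertex 3.0 0.0 3.0
  endloop
 endfacet
 facet normal 0.482 0.241 -0.843
  outer loop
   vertex 3.0 3.0 1.5
   vertex 1.0 3.5 0.5
   vertex 4.0 4.5 2.5
  endloop
 endfacet
 facet normal 0.318 -0.424 -0.848
  outer loop
   vertex 3.0 3.0 1.5
   vertex 3.0 0.0 3.0
   vertex 1.0 3.5 0.5
  endloop
 endfacet
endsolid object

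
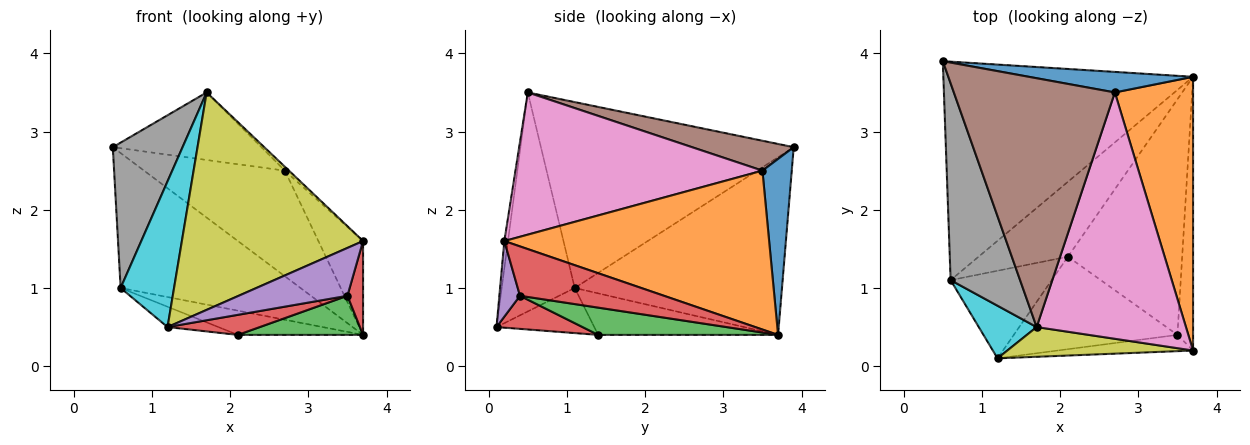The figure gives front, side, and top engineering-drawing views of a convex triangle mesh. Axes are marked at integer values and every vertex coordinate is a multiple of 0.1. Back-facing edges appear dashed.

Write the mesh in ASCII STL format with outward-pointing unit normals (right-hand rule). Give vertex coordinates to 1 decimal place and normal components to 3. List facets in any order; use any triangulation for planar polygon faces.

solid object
 facet normal 0.200 0.962 0.187
  outer loop
   vertex 2.7 3.5 2.5
   vertex 3.7 3.7 0.4
   vertex 0.5 3.9 2.8
  endloop
 endfacet
 facet normal 0.887 0.150 0.437
  outer loop
   vertex 2.7 3.5 2.5
   vertex 3.7 0.2 1.6
   vertex 3.7 3.7 0.4
  endloop
 endfacet
 facet normal -0.518 0.449 -0.728
  outer loop
   vertex 0.6 1.1 1.0
   vertex 0.5 3.9 2.8
   vertex 3.7 3.7 0.4
  endloop
 endfacet
 facet normal 0.948 -0.103 -0.300
  outer loop
   vertex 3.5 0.4 0.9
   vertex 3.7 3.7 0.4
   vertex 3.7 0.2 1.6
  endloop
 endfacet
 facet normal 0.177 -0.932 -0.317
  outer loop
   vertex 3.5 0.4 0.9
   vertex 3.7 0.2 1.6
   vertex 1.2 0.1 0.5
  endloop
 endfacet
 facet normal 0.176 0.258 0.950
  outer loop
   vertex 1.7 0.5 3.5
   vertex 2.7 3.5 2.5
   vertex 0.5 3.9 2.8
  endloop
 endfacet
 facet normal 0.690 0.011 0.724
  outer loop
   vertex 1.7 0.5 3.5
   vertex 3.7 0.2 1.6
   vertex 2.7 3.5 2.5
  endloop
 endfacet
 facet normal -0.907 -0.250 0.339
  outer loop
   vertex 1.7 0.5 3.5
   vertex 0.5 3.9 2.8
   vertex 0.6 1.1 1.0
  endloop
 endfacet
 facet normal -0.020 -0.991 0.135
  outer loop
   vertex 1.7 0.5 3.5
   vertex 1.2 0.1 0.5
   vertex 3.7 0.2 1.6
  endloop
 endfacet
 facet normal -0.789 -0.578 0.209
  outer loop
   vertex 1.7 0.5 3.5
   vertex 0.6 1.1 1.0
   vertex 1.2 0.1 0.5
  endloop
 endfacet
 facet normal -0.404 0.281 -0.870
  outer loop
   vertex 2.1 1.4 0.4
   vertex 0.6 1.1 1.0
   vertex 3.7 3.7 0.4
  endloop
 endfacet
 facet normal -0.399 0.207 -0.893
  outer loop
   vertex 2.1 1.4 0.4
   vertex 1.2 0.1 0.5
   vertex 0.6 1.1 1.0
  endloop
 endfacet
 facet normal 0.229 -0.159 -0.960
  outer loop
   vertex 2.1 1.4 0.4
   vertex 3.7 3.7 0.4
   vertex 3.5 0.4 0.9
  endloop
 endfacet
 facet normal 0.194 -0.208 -0.959
  outer loop
   vertex 2.1 1.4 0.4
   vertex 3.5 0.4 0.9
   vertex 1.2 0.1 0.5
  endloop
 endfacet
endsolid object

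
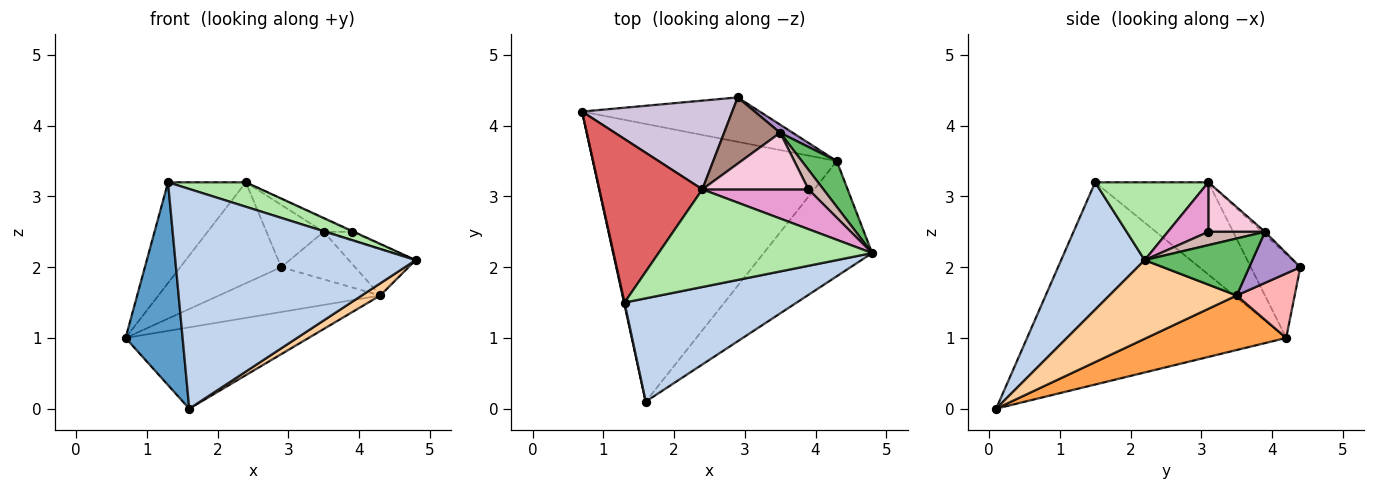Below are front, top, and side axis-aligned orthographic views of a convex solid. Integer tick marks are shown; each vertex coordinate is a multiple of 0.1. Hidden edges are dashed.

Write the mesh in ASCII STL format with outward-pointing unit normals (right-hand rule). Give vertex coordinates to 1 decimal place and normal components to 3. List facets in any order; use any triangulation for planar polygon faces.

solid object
 facet normal -0.977 -0.215 0.002
  outer loop
   vertex 1.3 1.5 3.2
   vertex 0.7 4.2 1.0
   vertex 1.6 0.1 0.0
  endloop
 endfacet
 facet normal 0.300 -0.863 0.406
  outer loop
   vertex 1.3 1.5 3.2
   vertex 1.6 0.1 0.0
   vertex 4.8 2.2 2.1
  endloop
 endfacet
 facet normal 0.210 0.275 -0.938
  outer loop
   vertex 4.3 3.5 1.6
   vertex 1.6 0.1 0.0
   vertex 0.7 4.2 1.0
  endloop
 endfacet
 facet normal 0.585 -0.085 -0.806
  outer loop
   vertex 4.3 3.5 1.6
   vertex 4.8 2.2 2.1
   vertex 1.6 0.1 0.0
  endloop
 endfacet
 facet normal 0.754 0.468 0.462
  outer loop
   vertex 4.3 3.5 1.6
   vertex 3.5 3.9 2.5
   vertex 4.8 2.2 2.1
  endloop
 endfacet
 facet normal 0.333 -0.229 0.915
  outer loop
   vertex 2.4 3.1 3.2
   vertex 1.3 1.5 3.2
   vertex 4.8 2.2 2.1
  endloop
 endfacet
 facet normal -0.606 0.417 0.677
  outer loop
   vertex 2.4 3.1 3.2
   vertex 0.7 4.2 1.0
   vertex 1.3 1.5 3.2
  endloop
 endfacet
 facet normal 0.247 0.688 -0.682
  outer loop
   vertex 2.9 4.4 2.0
   vertex 4.3 3.5 1.6
   vertex 0.7 4.2 1.0
  endloop
 endfacet
 facet normal 0.563 0.815 0.139
  outer loop
   vertex 2.9 4.4 2.0
   vertex 3.5 3.9 2.5
   vertex 4.3 3.5 1.6
  endloop
 endfacet
 facet normal -0.346 0.705 0.620
  outer loop
   vertex 2.9 4.4 2.0
   vertex 0.7 4.2 1.0
   vertex 2.4 3.1 3.2
  endloop
 endfacet
 facet normal -0.035 0.685 0.728
  outer loop
   vertex 2.9 4.4 2.0
   vertex 2.4 3.1 3.2
   vertex 3.5 3.9 2.5
  endloop
 endfacet
 facet normal 0.630 0.315 0.709
  outer loop
   vertex 3.9 3.1 2.5
   vertex 4.8 2.2 2.1
   vertex 3.5 3.9 2.5
  endloop
 endfacet
 facet normal 0.423 0.020 0.906
  outer loop
   vertex 3.9 3.1 2.5
   vertex 2.4 3.1 3.2
   vertex 4.8 2.2 2.1
  endloop
 endfacet
 facet normal 0.414 0.207 0.887
  outer loop
   vertex 3.9 3.1 2.5
   vertex 3.5 3.9 2.5
   vertex 2.4 3.1 3.2
  endloop
 endfacet
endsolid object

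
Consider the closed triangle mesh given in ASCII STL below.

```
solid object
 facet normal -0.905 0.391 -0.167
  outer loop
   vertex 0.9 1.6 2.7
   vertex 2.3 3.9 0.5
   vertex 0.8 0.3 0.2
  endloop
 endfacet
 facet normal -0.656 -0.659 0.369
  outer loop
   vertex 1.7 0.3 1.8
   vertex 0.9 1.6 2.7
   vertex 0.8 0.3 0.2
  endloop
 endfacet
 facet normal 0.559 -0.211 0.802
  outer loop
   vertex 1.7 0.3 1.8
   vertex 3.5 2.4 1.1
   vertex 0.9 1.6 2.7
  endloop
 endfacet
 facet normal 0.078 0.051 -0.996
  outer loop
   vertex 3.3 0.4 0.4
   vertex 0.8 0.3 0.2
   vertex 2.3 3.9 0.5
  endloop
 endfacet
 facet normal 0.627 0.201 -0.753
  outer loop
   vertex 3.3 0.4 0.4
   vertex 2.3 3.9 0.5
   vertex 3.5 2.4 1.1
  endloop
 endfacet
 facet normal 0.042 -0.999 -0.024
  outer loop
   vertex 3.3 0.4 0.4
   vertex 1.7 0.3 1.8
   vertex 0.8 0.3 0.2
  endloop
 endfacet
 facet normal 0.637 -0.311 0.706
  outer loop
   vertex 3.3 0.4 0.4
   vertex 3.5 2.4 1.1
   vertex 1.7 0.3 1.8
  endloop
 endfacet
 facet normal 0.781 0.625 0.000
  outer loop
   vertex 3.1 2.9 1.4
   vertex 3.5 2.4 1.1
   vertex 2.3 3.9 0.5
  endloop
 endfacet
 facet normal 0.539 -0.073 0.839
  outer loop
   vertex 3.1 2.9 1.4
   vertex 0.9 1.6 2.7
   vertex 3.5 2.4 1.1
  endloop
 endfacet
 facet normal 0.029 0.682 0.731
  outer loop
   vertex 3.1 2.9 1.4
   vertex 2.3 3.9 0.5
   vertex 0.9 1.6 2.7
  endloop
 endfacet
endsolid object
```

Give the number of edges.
15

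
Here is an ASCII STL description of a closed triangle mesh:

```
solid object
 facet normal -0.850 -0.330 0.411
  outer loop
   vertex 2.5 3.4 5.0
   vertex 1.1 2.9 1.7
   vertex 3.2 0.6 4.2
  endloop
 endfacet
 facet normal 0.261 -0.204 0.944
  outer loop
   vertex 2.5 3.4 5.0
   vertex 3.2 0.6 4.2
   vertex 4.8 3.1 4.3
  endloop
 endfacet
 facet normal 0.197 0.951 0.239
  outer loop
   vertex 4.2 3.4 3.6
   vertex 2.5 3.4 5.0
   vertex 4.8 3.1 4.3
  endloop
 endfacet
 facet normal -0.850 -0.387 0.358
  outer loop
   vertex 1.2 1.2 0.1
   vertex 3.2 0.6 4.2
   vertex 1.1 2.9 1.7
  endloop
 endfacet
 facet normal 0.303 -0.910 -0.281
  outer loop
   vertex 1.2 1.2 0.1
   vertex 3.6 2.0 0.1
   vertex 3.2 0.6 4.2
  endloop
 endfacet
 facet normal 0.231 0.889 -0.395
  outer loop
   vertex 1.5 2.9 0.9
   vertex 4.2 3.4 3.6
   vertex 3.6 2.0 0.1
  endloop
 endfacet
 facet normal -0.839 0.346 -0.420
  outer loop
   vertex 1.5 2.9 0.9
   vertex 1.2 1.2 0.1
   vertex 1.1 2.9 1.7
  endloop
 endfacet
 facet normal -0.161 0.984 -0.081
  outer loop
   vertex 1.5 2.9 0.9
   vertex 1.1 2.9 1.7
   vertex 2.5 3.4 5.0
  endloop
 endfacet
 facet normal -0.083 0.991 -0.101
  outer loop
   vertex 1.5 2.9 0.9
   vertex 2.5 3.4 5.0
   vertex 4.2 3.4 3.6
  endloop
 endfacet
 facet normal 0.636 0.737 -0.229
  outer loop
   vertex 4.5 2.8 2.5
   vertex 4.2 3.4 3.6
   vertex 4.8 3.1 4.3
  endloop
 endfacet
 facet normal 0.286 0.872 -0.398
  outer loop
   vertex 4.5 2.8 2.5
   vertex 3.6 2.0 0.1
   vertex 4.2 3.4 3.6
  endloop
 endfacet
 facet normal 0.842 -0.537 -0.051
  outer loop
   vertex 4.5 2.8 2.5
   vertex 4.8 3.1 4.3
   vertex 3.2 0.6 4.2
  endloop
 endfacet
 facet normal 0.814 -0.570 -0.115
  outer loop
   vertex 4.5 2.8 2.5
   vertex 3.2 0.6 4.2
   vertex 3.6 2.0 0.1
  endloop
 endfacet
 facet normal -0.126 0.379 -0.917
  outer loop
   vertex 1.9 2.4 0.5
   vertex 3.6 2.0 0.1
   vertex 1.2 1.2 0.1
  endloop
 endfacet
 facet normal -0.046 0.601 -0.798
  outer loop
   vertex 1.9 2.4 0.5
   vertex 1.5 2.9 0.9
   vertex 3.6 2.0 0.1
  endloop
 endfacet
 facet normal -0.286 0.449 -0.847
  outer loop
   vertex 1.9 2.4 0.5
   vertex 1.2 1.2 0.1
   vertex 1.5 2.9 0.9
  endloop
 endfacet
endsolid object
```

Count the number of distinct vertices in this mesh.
10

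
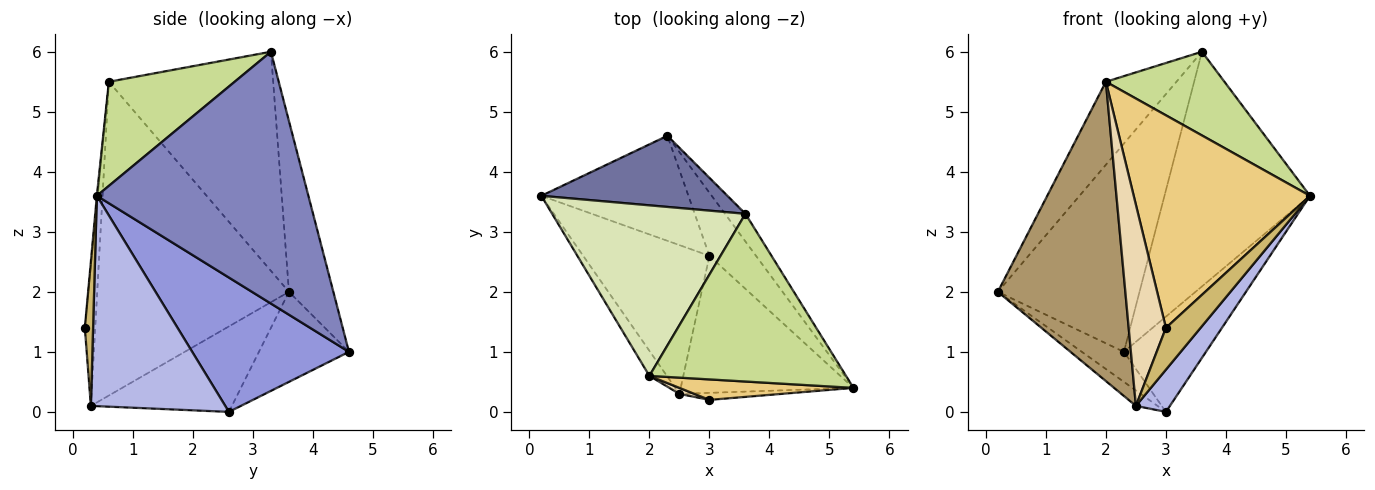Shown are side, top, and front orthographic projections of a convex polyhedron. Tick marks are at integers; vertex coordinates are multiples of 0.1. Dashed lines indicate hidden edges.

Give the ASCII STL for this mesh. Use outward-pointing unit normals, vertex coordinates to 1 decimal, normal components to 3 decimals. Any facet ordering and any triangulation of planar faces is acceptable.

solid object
 facet normal -0.284 0.907 0.310
  outer loop
   vertex 3.6 3.3 6.0
   vertex 2.3 4.6 1.0
   vertex 0.2 3.6 2.0
  endloop
 endfacet
 facet normal 0.822 0.565 -0.067
  outer loop
   vertex 3.6 3.3 6.0
   vertex 5.4 0.4 3.6
   vertex 2.3 4.6 1.0
  endloop
 endfacet
 facet normal 0.847 0.443 -0.294
  outer loop
   vertex 3.0 2.6 0.0
   vertex 2.3 4.6 1.0
   vertex 5.4 0.4 3.6
  endloop
 endfacet
 facet normal 0.758 -0.192 -0.623
  outer loop
   vertex 3.0 2.6 0.0
   vertex 5.4 0.4 3.6
   vertex 2.5 0.3 0.1
  endloop
 endfacet
 facet normal -0.507 0.237 -0.829
  outer loop
   vertex 3.0 2.6 0.0
   vertex 0.2 3.6 2.0
   vertex 2.3 4.6 1.0
  endloop
 endfacet
 facet normal -0.559 0.086 -0.825
  outer loop
   vertex 3.0 2.6 0.0
   vertex 2.5 0.3 0.1
   vertex 0.2 3.6 2.0
  endloop
 endfacet
 facet normal 0.428 -0.403 0.809
  outer loop
   vertex 2.0 0.6 5.5
   vertex 5.4 0.4 3.6
   vertex 3.6 3.3 6.0
  endloop
 endfacet
 facet normal -0.714 0.306 0.630
  outer loop
   vertex 2.0 0.6 5.5
   vertex 3.6 3.3 6.0
   vertex 0.2 3.6 2.0
  endloop
 endfacet
 facet normal -0.832 -0.553 -0.046
  outer loop
   vertex 2.0 0.6 5.5
   vertex 0.2 3.6 2.0
   vertex 2.5 0.3 0.1
  endloop
 endfacet
 facet normal 0.228 -0.960 -0.162
  outer loop
   vertex 3.0 0.2 1.4
   vertex 2.5 0.3 0.1
   vertex 5.4 0.4 3.6
  endloop
 endfacet
 facet normal -0.005 -0.995 0.096
  outer loop
   vertex 3.0 0.2 1.4
   vertex 5.4 0.4 3.6
   vertex 2.0 0.6 5.5
  endloop
 endfacet
 facet normal -0.267 -0.963 0.029
  outer loop
   vertex 3.0 0.2 1.4
   vertex 2.0 0.6 5.5
   vertex 2.5 0.3 0.1
  endloop
 endfacet
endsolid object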